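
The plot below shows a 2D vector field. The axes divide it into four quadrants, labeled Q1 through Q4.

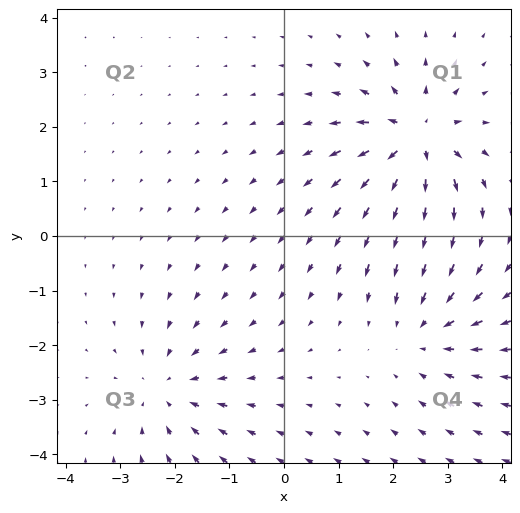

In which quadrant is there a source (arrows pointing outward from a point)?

Q1

The source sits at approximately (2.4, 1.8), which lies in quadrant Q1. The divergence there is about +5, positive as expected for a source.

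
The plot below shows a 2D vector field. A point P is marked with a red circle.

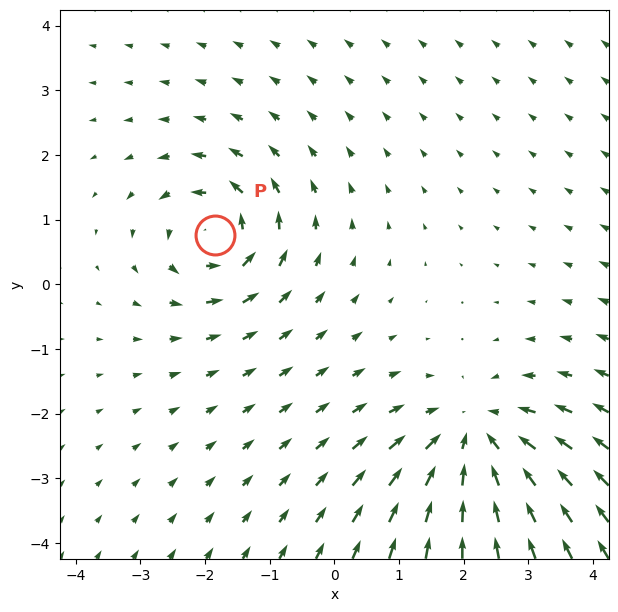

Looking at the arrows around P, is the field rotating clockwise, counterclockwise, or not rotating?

Near P at (-1.8, 0.8) the arrows circulate counterclockwise. The curl (z-component) there is about +5; positive curl means counterclockwise rotation.

counterclockwise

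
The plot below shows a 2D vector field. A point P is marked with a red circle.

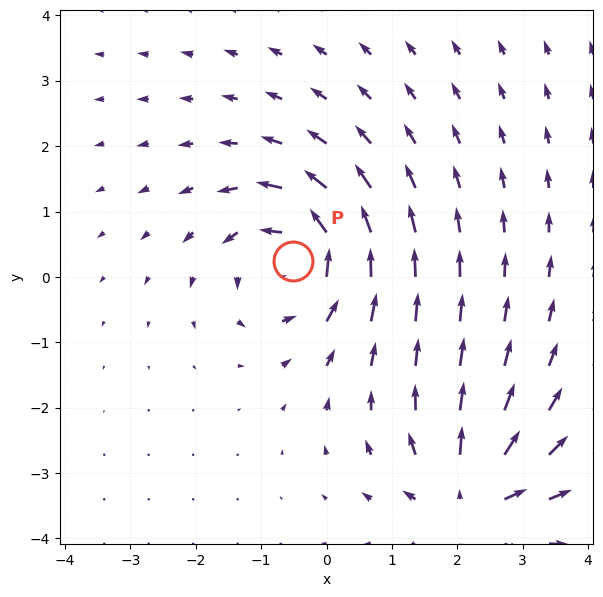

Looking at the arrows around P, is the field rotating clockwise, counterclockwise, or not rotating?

counterclockwise

Near P at (-0.5, 0.2) the arrows circulate counterclockwise. The curl (z-component) there is about +6; positive curl means counterclockwise rotation.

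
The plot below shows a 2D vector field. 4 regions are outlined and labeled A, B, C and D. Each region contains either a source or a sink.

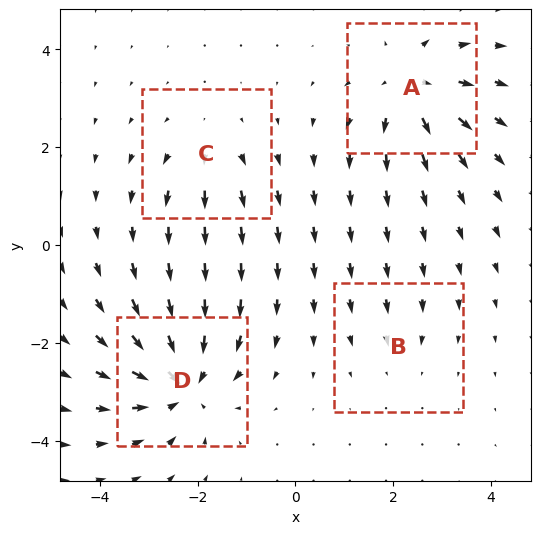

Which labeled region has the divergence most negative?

Divergence at each region's feature centre — A: about +5, B: about -2, C: about +3, D: about -7. Region D is most negative.

D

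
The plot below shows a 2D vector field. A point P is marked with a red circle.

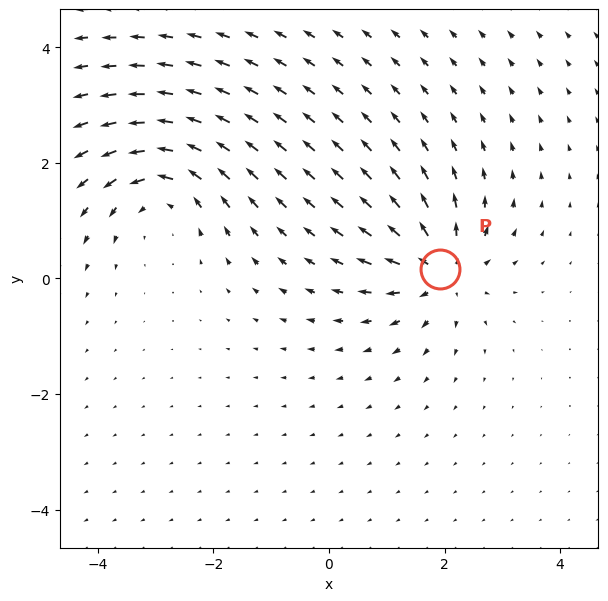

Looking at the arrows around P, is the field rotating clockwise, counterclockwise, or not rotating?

not rotating

Near P at (1.9, 0.2) the arrows show no circulation. The curl there is ≈0.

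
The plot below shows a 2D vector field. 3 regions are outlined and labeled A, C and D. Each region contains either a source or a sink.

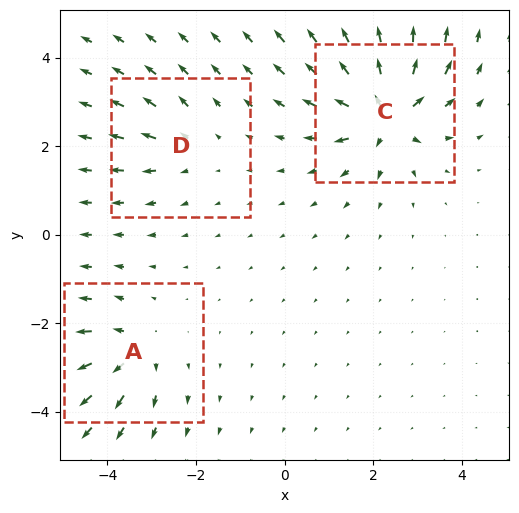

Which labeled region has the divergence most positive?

Divergence at each region's feature centre — A: about +4, C: about +7, D: about +3. Region C is most positive.

C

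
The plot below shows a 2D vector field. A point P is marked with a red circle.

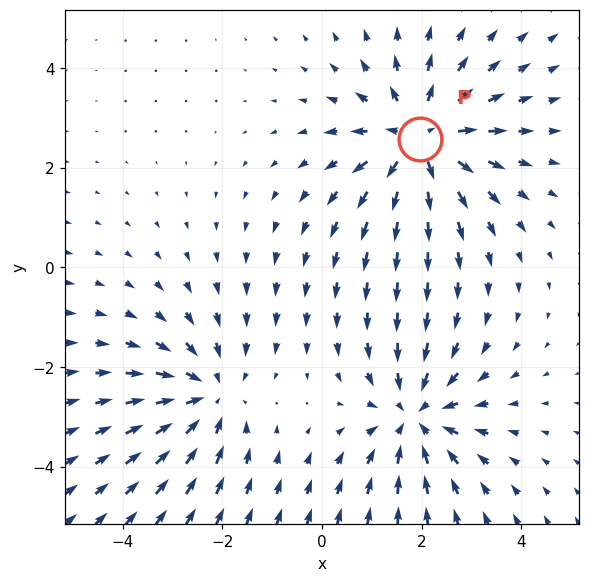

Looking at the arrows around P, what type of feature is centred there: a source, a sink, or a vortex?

source

At P (2.0, 2.6) the arrows spread outward. Divergence about +4, curl ≈0 — positive divergence with near-zero curl is a source.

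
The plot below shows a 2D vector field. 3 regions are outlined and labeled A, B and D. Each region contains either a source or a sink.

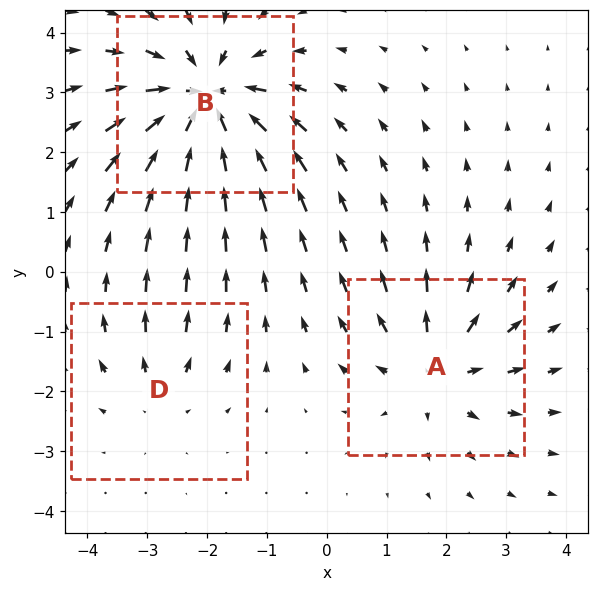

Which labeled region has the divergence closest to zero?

Divergence at each region's feature centre — A: about +3, B: about -5, D: about +2. Region D is closest to zero.

D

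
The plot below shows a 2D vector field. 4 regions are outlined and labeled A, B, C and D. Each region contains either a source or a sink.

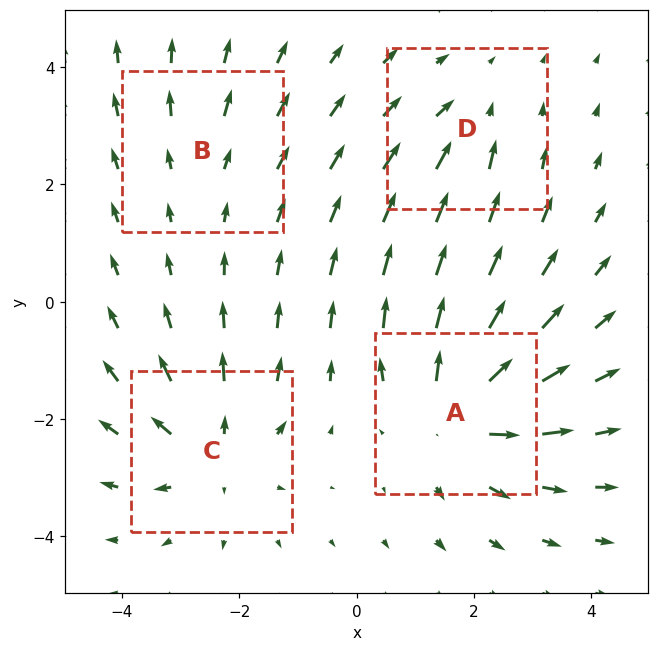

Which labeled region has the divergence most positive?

Divergence at each region's feature centre — A: about +6, B: about +2, C: about +5, D: about -3. Region A is most positive.

A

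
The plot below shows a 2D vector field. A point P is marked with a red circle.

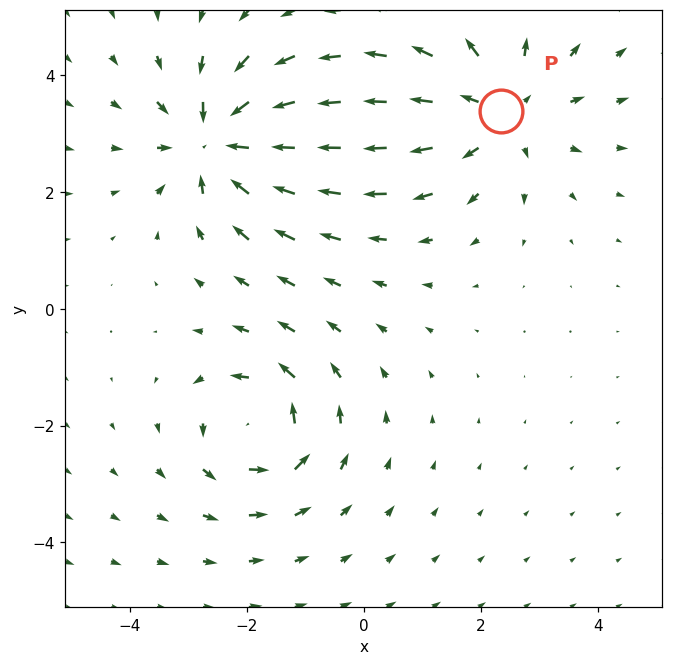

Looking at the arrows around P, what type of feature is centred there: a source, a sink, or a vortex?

At P (2.3, 3.4) the arrows spread outward. Divergence about +4, curl ≈0 — positive divergence with near-zero curl is a source.

source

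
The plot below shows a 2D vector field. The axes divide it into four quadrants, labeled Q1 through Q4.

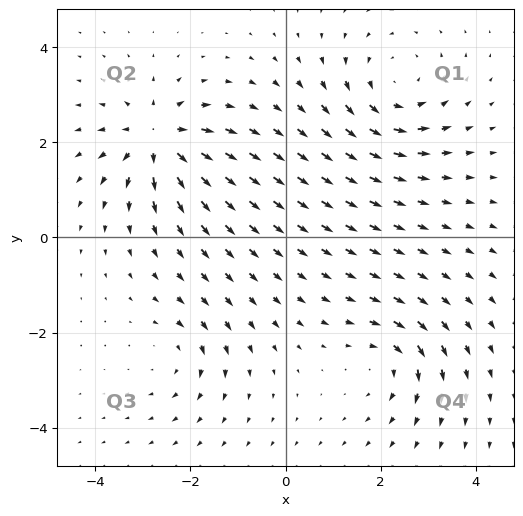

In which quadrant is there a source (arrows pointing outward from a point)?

The source sits at approximately (-2.7, 2.1), which lies in quadrant Q2. The divergence there is about +6, positive as expected for a source.

Q2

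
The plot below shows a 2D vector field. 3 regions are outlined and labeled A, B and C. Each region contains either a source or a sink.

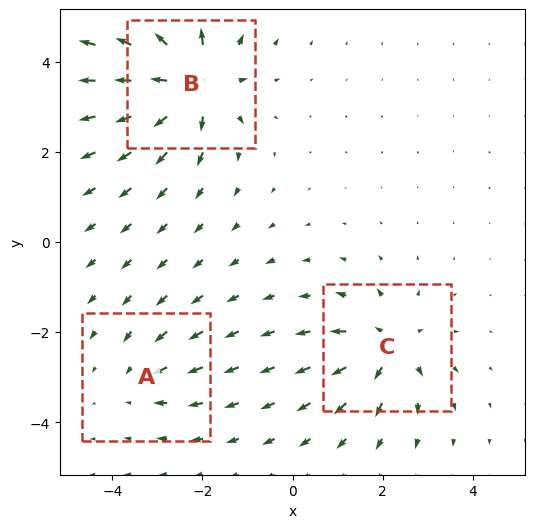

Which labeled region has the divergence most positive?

B

Divergence at each region's feature centre — A: about -2, B: about +6, C: about +4. Region B is most positive.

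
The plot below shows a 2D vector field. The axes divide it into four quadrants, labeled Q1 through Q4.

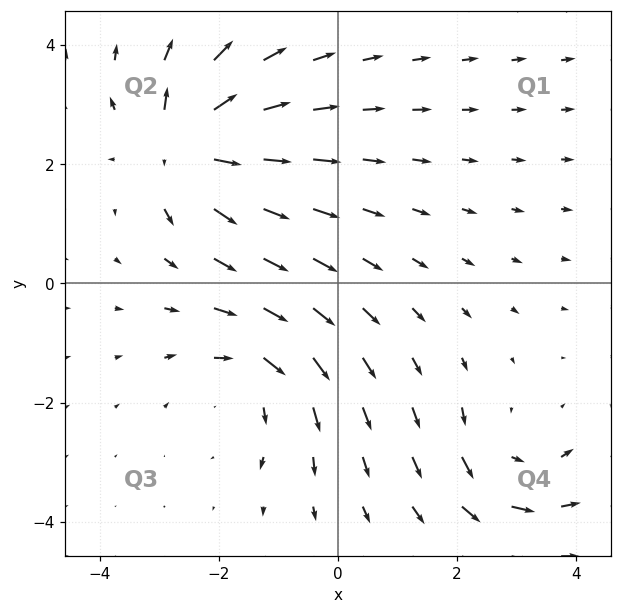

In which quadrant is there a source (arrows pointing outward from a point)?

Q2

The source sits at approximately (-2.6, 2.3), which lies in quadrant Q2. The divergence there is about +7, positive as expected for a source.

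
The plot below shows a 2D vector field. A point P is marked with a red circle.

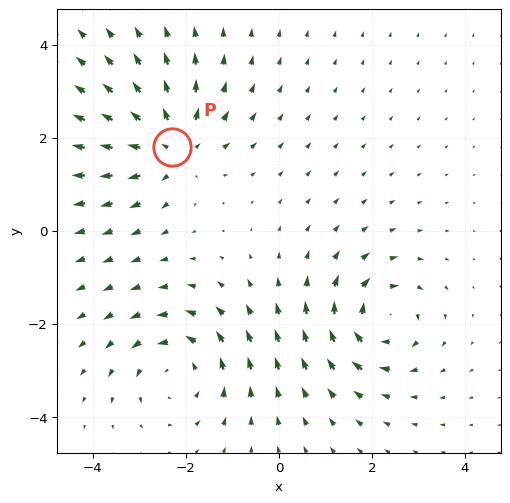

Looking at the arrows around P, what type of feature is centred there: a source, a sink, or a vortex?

At P (-2.3, 1.8) the arrows spread outward. Divergence about +4, curl ≈0 — positive divergence with near-zero curl is a source.

source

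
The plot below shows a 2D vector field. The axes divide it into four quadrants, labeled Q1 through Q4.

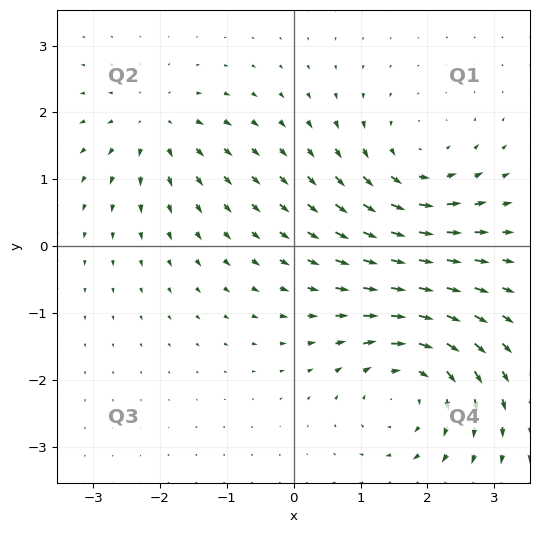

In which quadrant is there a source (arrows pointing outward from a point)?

Q2

The source sits at approximately (-2.1, 1.8), which lies in quadrant Q2. The divergence there is about +4, positive as expected for a source.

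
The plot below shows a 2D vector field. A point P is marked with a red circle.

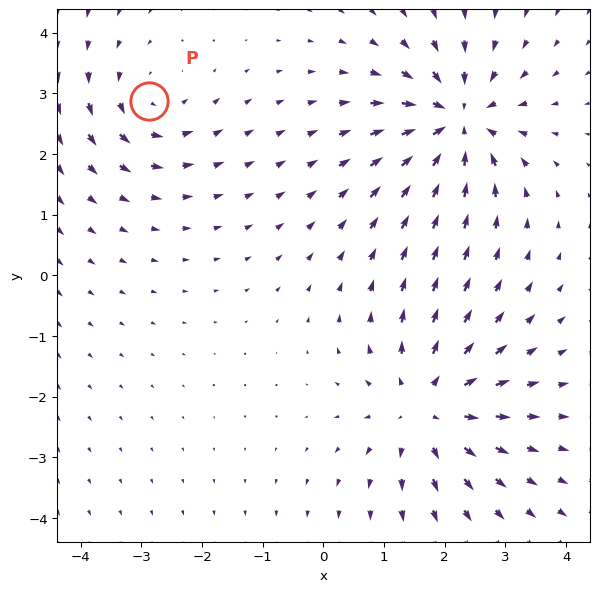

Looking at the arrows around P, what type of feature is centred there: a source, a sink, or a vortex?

At P (-2.9, 2.9) the arrows circulate counterclockwise. Divergence ≈0, curl about +3 — near-zero divergence with nonzero curl is a vortex.

vortex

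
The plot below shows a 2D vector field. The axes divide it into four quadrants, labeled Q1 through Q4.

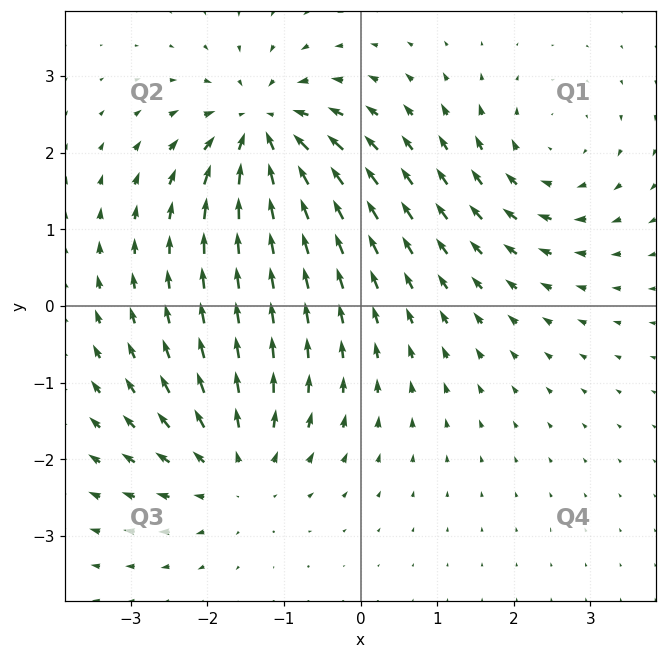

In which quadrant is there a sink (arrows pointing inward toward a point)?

The sink sits at approximately (-1.3, 2.3), which lies in quadrant Q2. The divergence there is about -7, negative as expected for a sink.

Q2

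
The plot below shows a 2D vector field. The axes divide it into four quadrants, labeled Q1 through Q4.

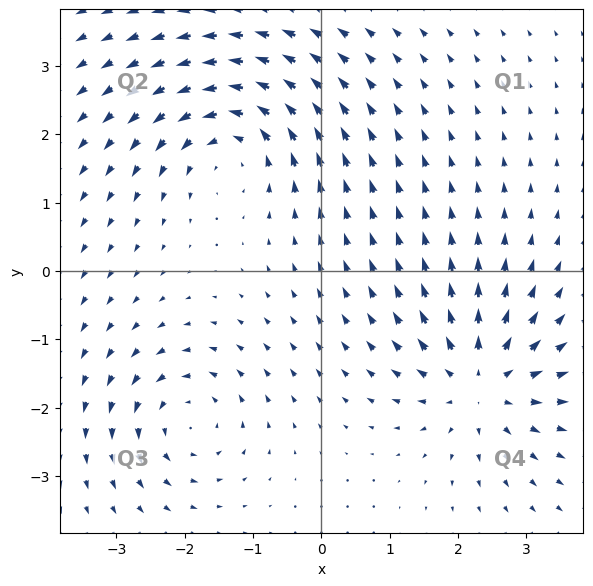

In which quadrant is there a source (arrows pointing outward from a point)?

The source sits at approximately (2.3, -1.6), which lies in quadrant Q4. The divergence there is about +5, positive as expected for a source.

Q4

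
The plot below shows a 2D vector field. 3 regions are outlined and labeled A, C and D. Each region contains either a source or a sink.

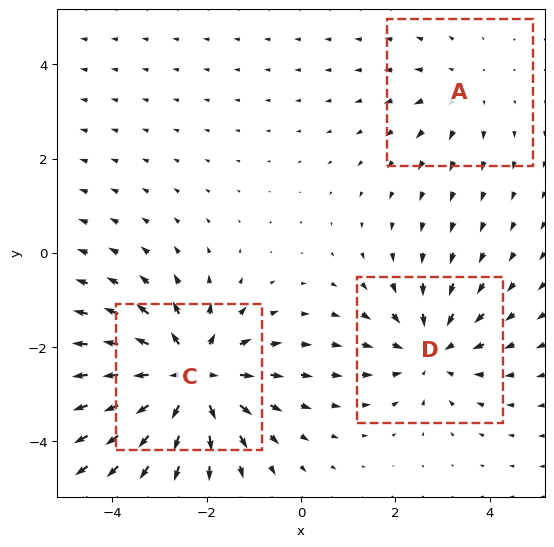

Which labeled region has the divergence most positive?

C

Divergence at each region's feature centre — A: about +2, C: about +4, D: about -3. Region C is most positive.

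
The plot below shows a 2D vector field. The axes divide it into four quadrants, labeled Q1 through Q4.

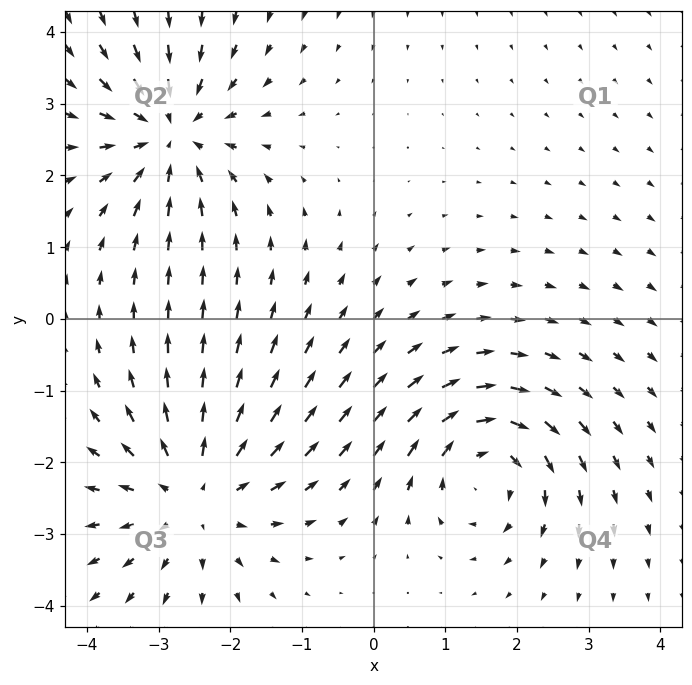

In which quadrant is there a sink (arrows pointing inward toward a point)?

The sink sits at approximately (-2.8, 2.6), which lies in quadrant Q2. The divergence there is about -4, negative as expected for a sink.

Q2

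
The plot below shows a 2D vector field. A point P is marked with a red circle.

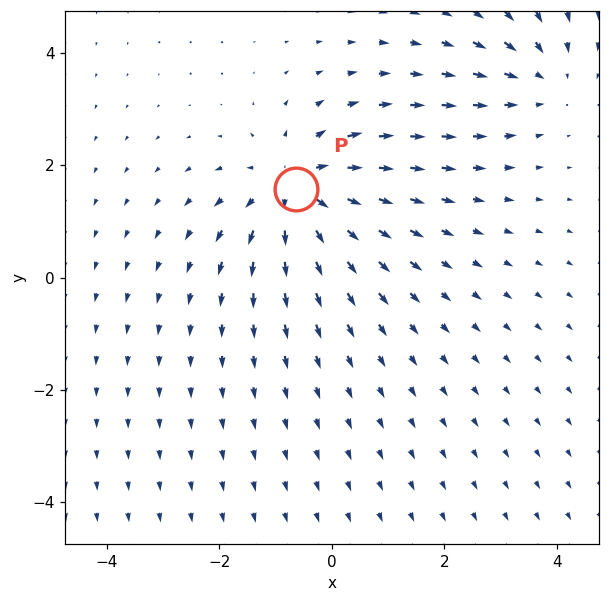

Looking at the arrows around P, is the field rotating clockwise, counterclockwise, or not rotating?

not rotating

Near P at (-0.6, 1.6) the arrows show no circulation. The curl there is ≈0.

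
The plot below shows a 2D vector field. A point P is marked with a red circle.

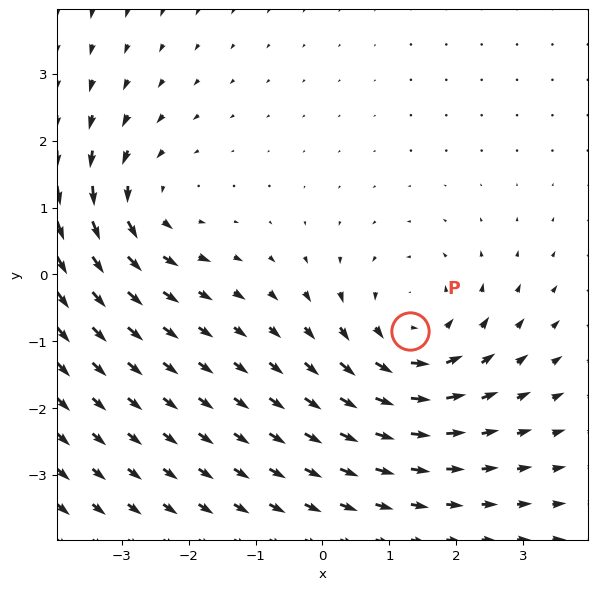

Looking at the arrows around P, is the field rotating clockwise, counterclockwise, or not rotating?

Near P at (1.3, -0.8) the arrows circulate counterclockwise. The curl (z-component) there is about +4; positive curl means counterclockwise rotation.

counterclockwise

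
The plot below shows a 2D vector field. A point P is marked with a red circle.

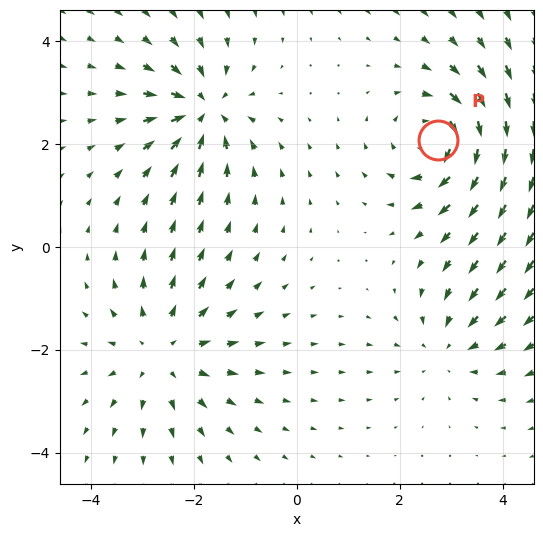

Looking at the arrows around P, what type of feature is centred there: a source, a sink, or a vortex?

At P (2.8, 2.1) the arrows circulate clockwise. Divergence ≈0, curl about -6 — near-zero divergence with nonzero curl is a vortex.

vortex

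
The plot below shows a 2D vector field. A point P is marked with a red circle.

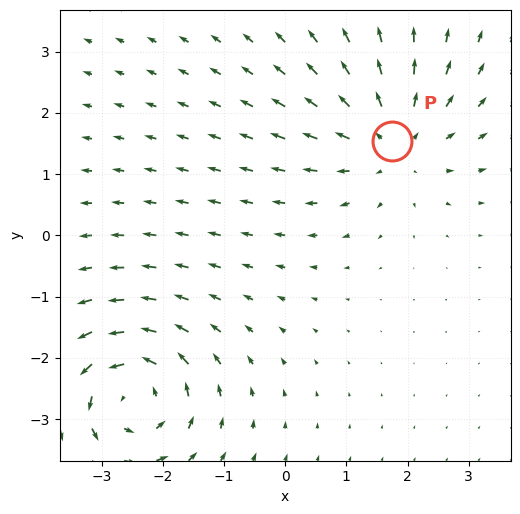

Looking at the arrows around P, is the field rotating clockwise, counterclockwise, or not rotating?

Near P at (1.7, 1.5) the arrows show no circulation. The curl there is ≈0.

not rotating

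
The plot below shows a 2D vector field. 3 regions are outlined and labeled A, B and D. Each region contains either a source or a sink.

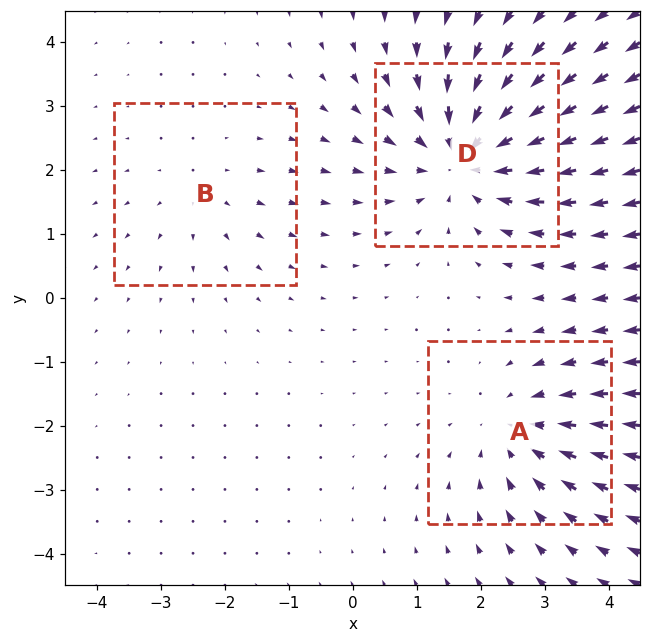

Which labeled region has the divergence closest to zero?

B

Divergence at each region's feature centre — A: about -3, B: about +2, D: about -5. Region B is closest to zero.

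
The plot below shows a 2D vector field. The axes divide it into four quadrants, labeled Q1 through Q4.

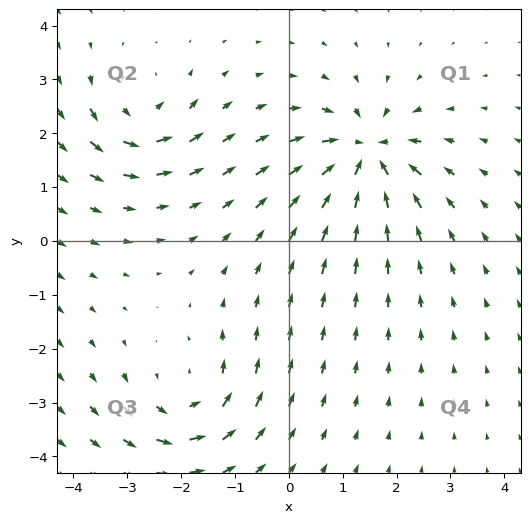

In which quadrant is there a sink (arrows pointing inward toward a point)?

The sink sits at approximately (1.4, 1.6), which lies in quadrant Q1. The divergence there is about -5, negative as expected for a sink.

Q1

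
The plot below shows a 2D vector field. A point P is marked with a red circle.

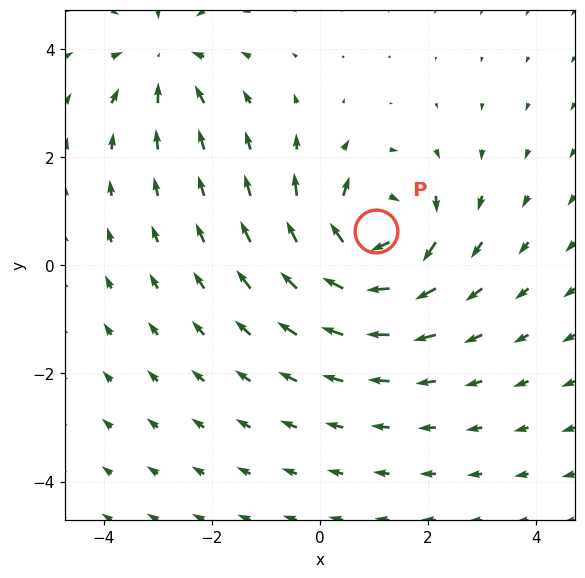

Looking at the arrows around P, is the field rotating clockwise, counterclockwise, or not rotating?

clockwise

Near P at (1.0, 0.6) the arrows circulate clockwise. The curl (z-component) there is about -6; negative curl means clockwise rotation.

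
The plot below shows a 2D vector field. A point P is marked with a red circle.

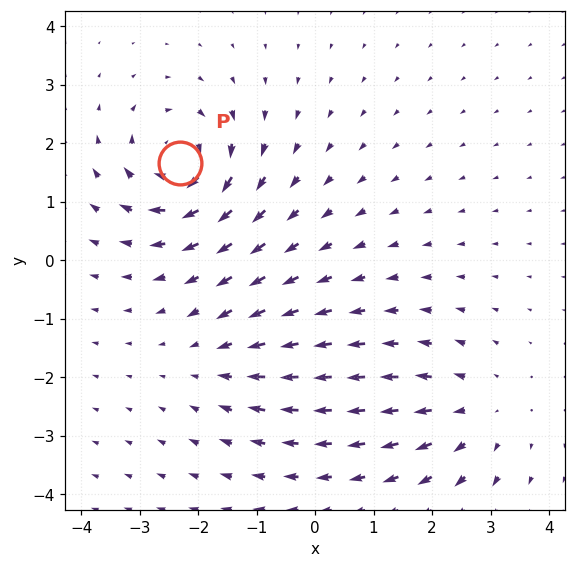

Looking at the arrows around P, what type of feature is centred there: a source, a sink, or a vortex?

At P (-2.3, 1.7) the arrows circulate clockwise. Divergence ≈0, curl about -6 — near-zero divergence with nonzero curl is a vortex.

vortex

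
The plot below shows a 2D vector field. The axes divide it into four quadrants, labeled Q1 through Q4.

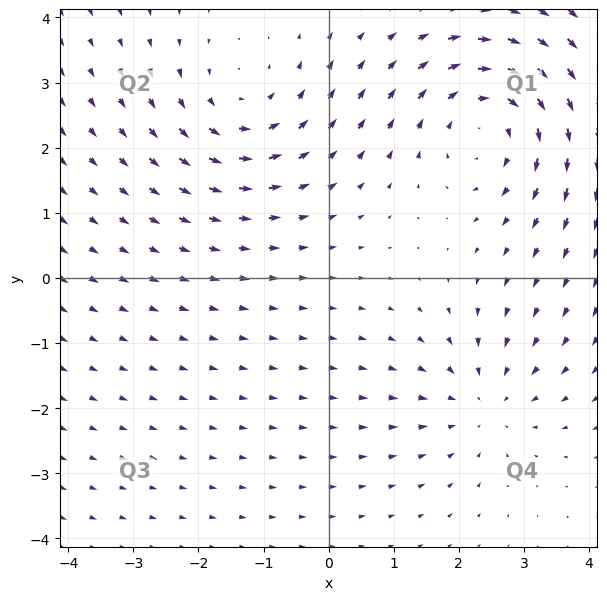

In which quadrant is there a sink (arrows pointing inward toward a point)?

Q4

The sink sits at approximately (2.4, -1.9), which lies in quadrant Q4. The divergence there is about -3, negative as expected for a sink.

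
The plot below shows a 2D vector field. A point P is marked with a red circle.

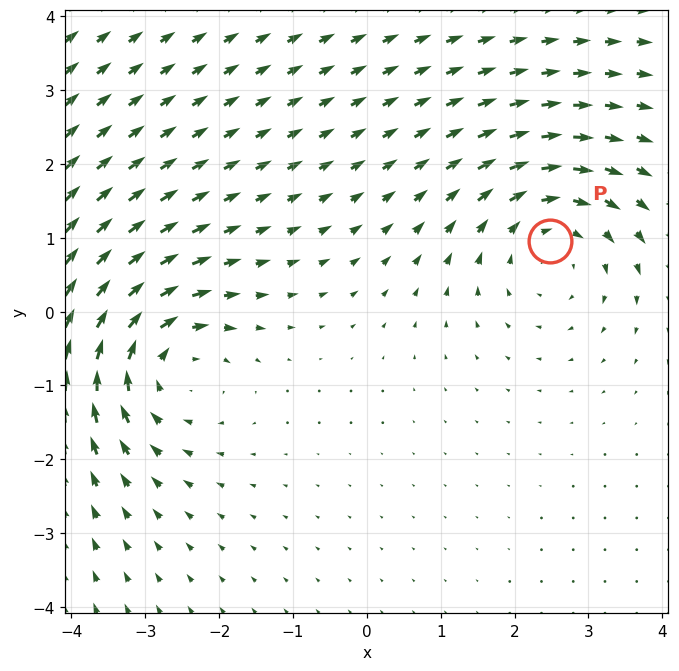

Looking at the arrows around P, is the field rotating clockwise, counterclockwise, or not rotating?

clockwise

Near P at (2.5, 1.0) the arrows circulate clockwise. The curl (z-component) there is about -4; negative curl means clockwise rotation.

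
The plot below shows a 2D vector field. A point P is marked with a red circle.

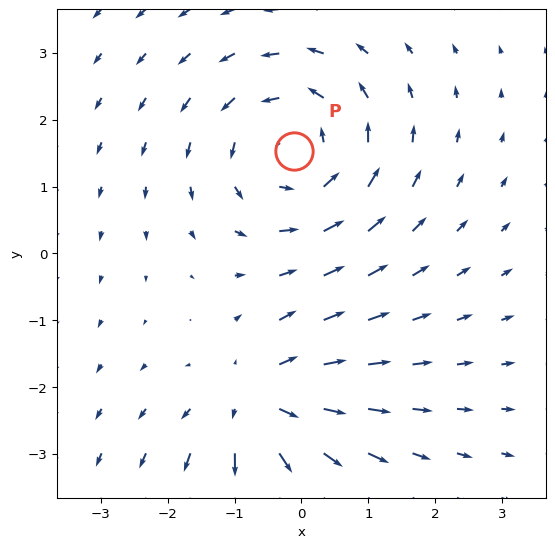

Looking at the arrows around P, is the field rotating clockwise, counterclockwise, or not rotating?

Near P at (-0.1, 1.5) the arrows circulate counterclockwise. The curl (z-component) there is about +3; positive curl means counterclockwise rotation.

counterclockwise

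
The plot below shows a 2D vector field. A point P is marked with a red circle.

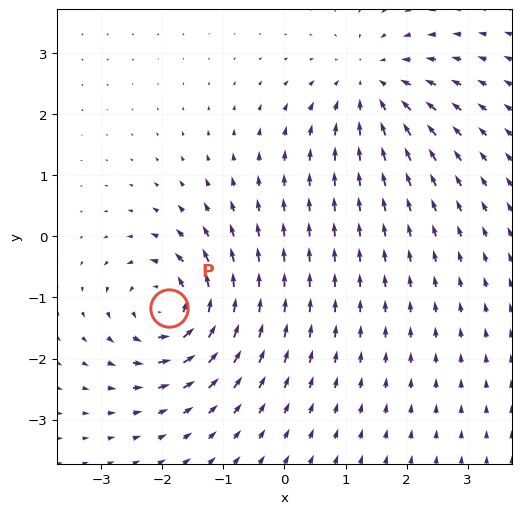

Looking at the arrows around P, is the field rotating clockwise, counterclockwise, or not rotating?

Near P at (-1.9, -1.2) the arrows circulate counterclockwise. The curl (z-component) there is about +6; positive curl means counterclockwise rotation.

counterclockwise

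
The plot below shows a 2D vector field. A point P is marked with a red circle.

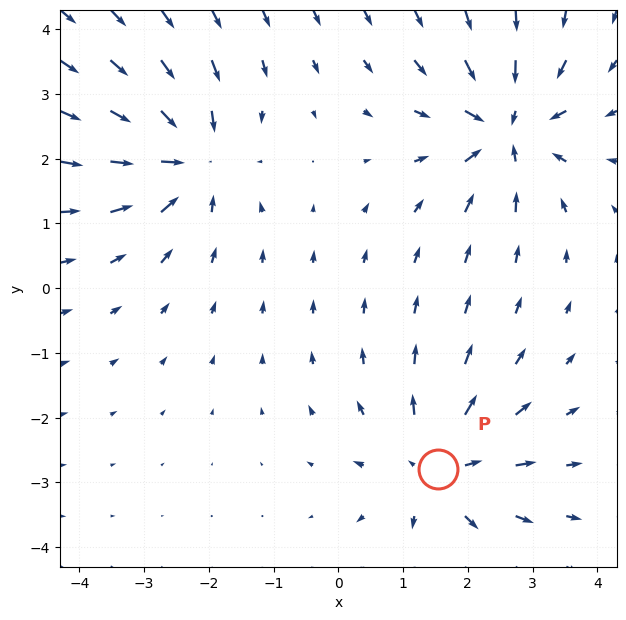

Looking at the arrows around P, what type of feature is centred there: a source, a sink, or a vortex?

source

At P (1.5, -2.8) the arrows spread outward. Divergence about +3, curl ≈0 — positive divergence with near-zero curl is a source.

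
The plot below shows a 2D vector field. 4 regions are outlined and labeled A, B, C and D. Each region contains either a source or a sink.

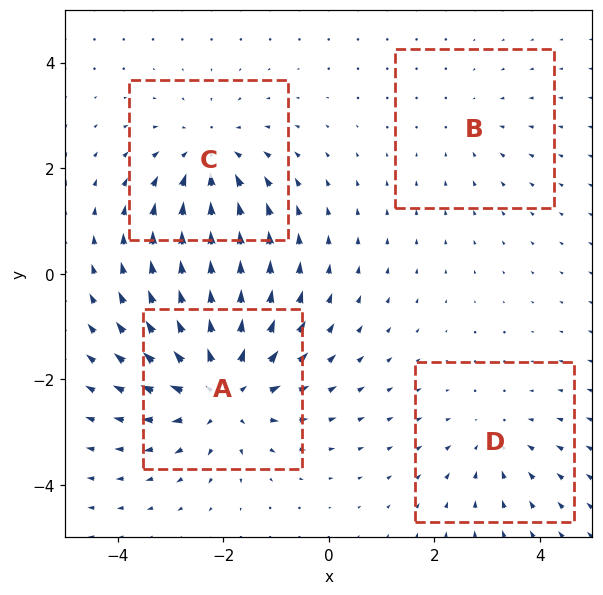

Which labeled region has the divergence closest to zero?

Divergence at each region's feature centre — A: about +6, B: about -2, C: about -4, D: about -3. Region B is closest to zero.

B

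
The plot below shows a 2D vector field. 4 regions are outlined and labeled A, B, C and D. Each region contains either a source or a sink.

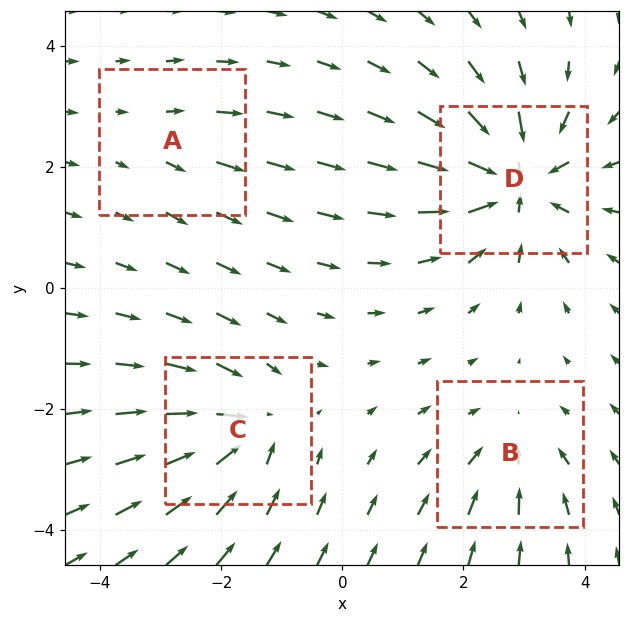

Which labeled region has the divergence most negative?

Divergence at each region's feature centre — A: about +2, B: about -3, C: about -5, D: about -7. Region D is most negative.

D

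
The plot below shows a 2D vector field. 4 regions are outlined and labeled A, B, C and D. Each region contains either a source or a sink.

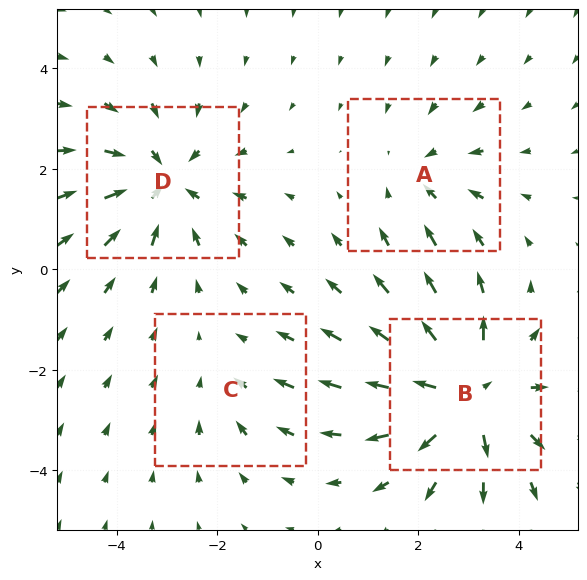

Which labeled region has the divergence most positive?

Divergence at each region's feature centre — A: about -3, B: about +6, C: about -2, D: about -4. Region B is most positive.

B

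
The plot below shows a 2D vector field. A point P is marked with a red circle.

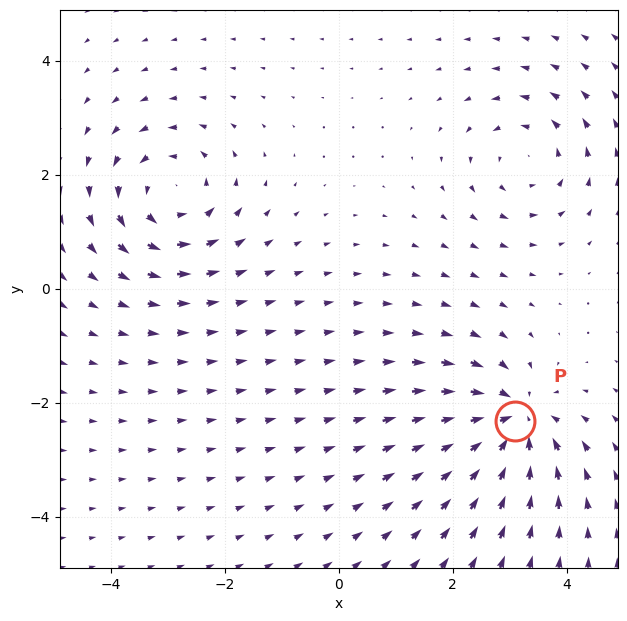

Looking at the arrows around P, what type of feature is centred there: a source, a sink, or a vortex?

sink

At P (3.1, -2.3) the arrows converge inward. Divergence about -5, curl ≈0 — negative divergence with near-zero curl is a sink.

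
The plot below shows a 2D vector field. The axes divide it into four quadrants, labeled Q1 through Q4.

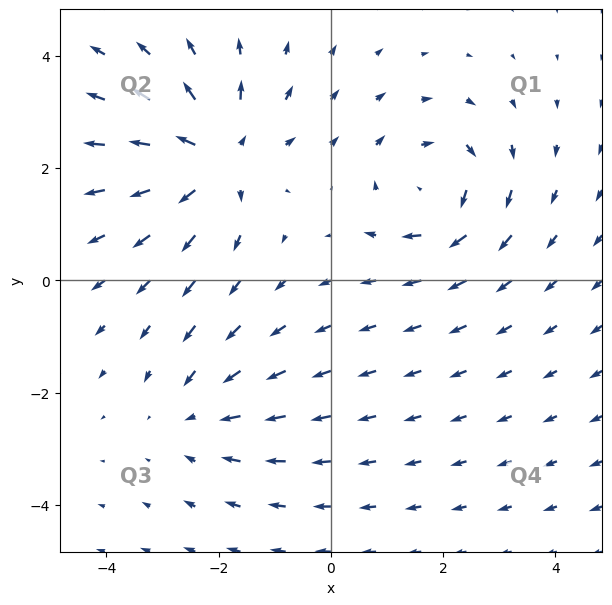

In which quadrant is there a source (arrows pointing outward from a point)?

Q2

The source sits at approximately (-2.1, 2.2), which lies in quadrant Q2. The divergence there is about +4, positive as expected for a source.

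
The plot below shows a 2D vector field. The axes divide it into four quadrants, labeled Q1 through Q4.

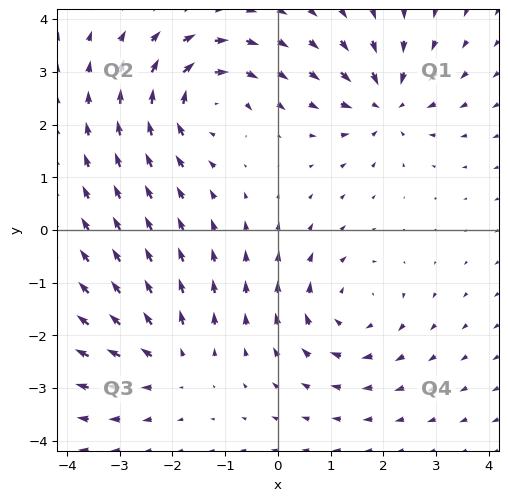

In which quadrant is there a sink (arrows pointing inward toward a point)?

The sink sits at approximately (2.1, 2.4), which lies in quadrant Q1. The divergence there is about -5, negative as expected for a sink.

Q1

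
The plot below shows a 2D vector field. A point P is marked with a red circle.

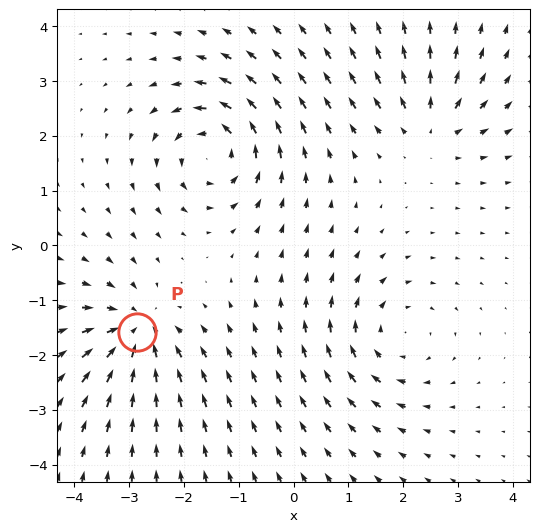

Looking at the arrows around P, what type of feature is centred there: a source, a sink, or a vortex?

sink

At P (-2.8, -1.6) the arrows converge inward. Divergence about -6, curl ≈0 — negative divergence with near-zero curl is a sink.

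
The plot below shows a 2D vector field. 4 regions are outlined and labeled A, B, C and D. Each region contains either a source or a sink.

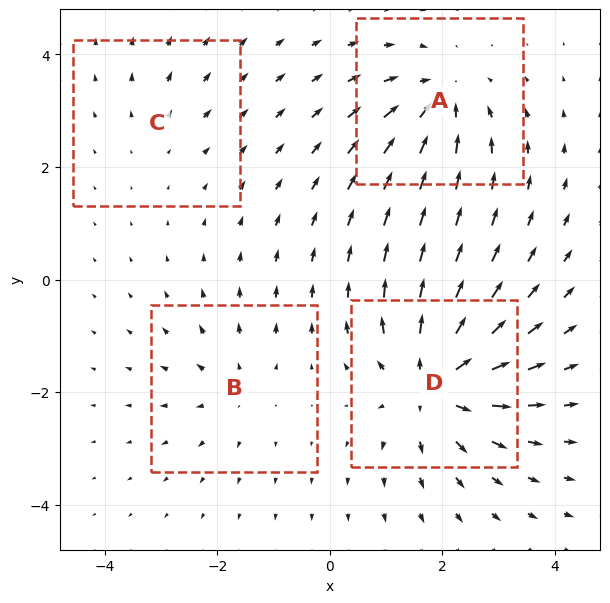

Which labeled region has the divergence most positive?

D

Divergence at each region's feature centre — A: about -5, B: about +3, C: about +2, D: about +8. Region D is most positive.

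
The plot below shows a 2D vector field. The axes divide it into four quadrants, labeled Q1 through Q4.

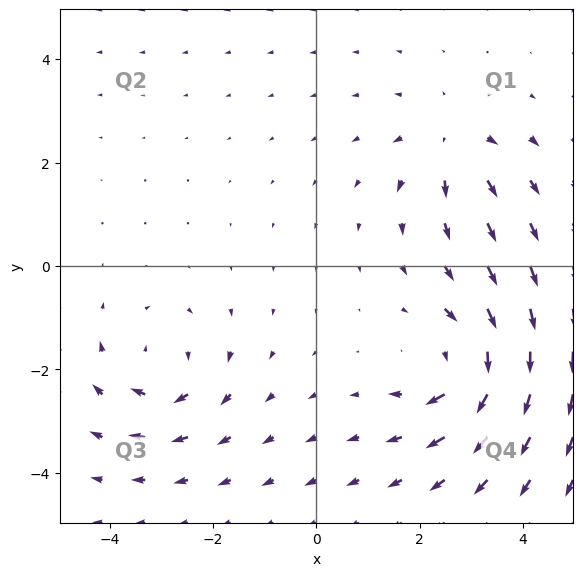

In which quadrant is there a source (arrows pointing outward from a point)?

Q1

The source sits at approximately (2.6, 2.4), which lies in quadrant Q1. The divergence there is about +3, positive as expected for a source.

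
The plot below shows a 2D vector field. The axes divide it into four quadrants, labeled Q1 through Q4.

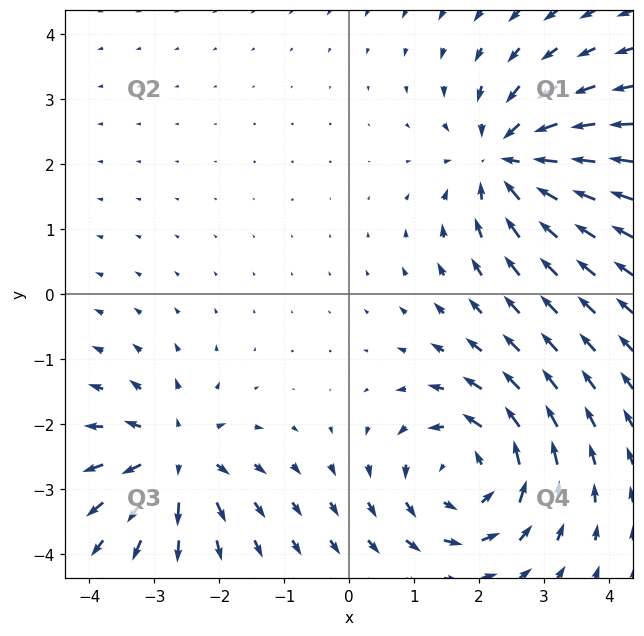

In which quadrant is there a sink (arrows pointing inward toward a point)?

Q1

The sink sits at approximately (2.4, 2.1), which lies in quadrant Q1. The divergence there is about -4, negative as expected for a sink.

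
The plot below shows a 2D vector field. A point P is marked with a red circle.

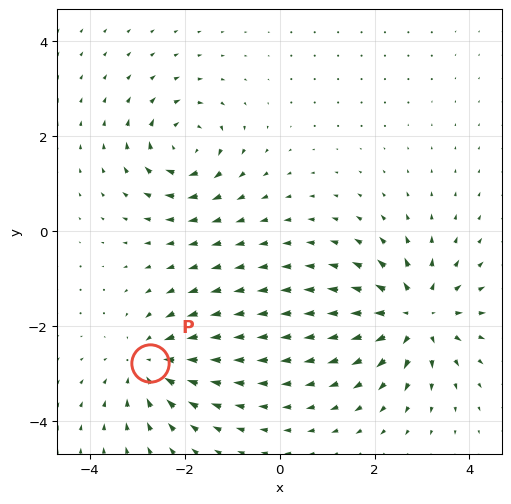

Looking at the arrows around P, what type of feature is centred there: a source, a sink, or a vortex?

sink

At P (-2.7, -2.8) the arrows converge inward. Divergence about -3, curl ≈0 — negative divergence with near-zero curl is a sink.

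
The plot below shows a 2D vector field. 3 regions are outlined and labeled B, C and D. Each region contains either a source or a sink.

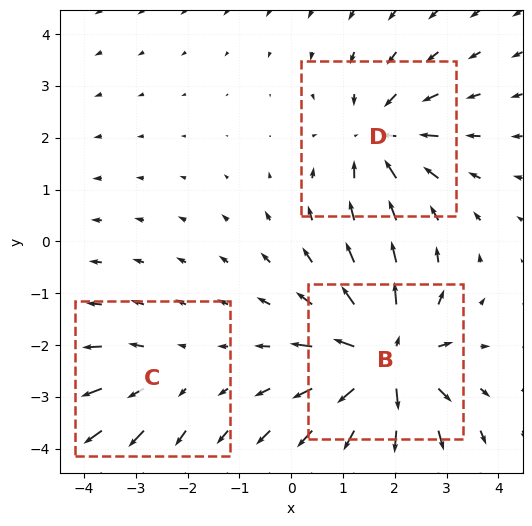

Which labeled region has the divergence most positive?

Divergence at each region's feature centre — B: about +5, C: about +2, D: about -4. Region B is most positive.

B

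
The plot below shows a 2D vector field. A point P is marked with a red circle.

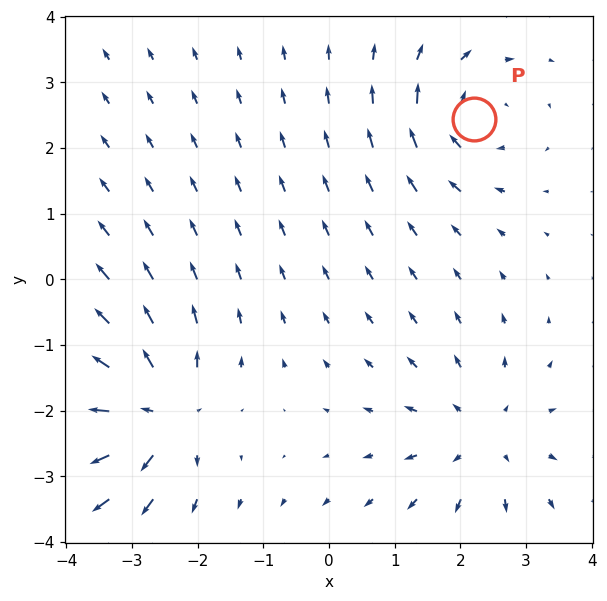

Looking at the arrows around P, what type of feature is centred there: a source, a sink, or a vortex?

vortex

At P (2.2, 2.5) the arrows circulate clockwise. Divergence ≈0, curl about -4 — near-zero divergence with nonzero curl is a vortex.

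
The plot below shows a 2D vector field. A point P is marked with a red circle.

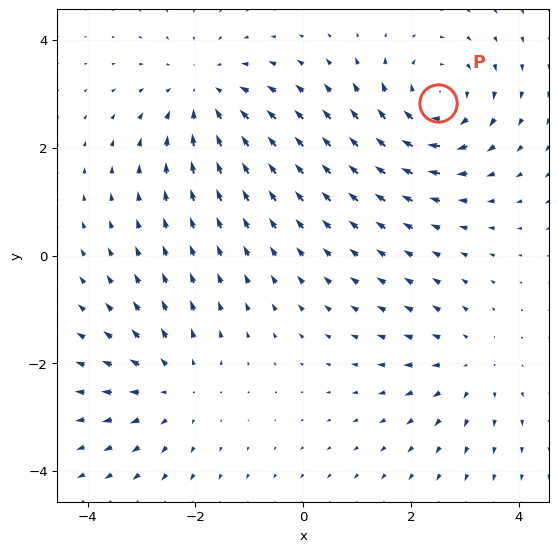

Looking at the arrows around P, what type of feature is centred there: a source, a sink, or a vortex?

vortex

At P (2.5, 2.8) the arrows circulate clockwise. Divergence ≈0, curl about -4 — near-zero divergence with nonzero curl is a vortex.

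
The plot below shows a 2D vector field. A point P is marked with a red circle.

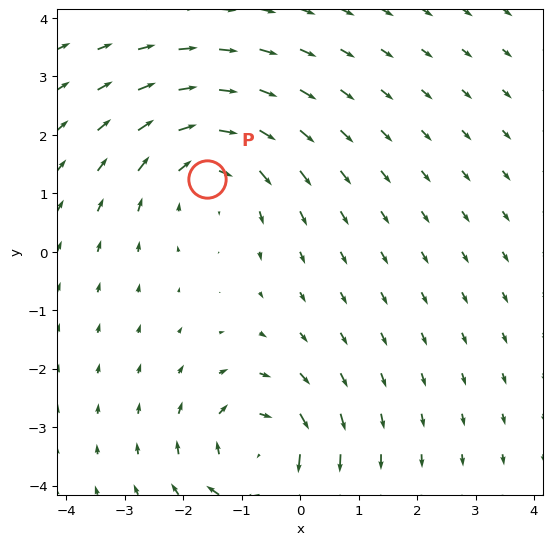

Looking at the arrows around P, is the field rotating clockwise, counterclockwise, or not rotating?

Near P at (-1.6, 1.2) the arrows circulate clockwise. The curl (z-component) there is about -4; negative curl means clockwise rotation.

clockwise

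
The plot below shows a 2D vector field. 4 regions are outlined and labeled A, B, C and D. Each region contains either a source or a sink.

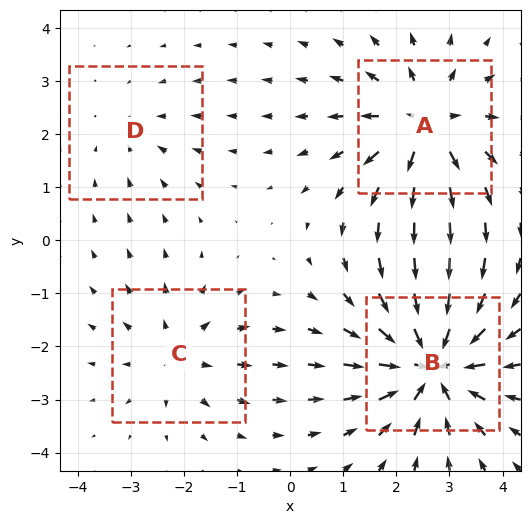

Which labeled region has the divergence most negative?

Divergence at each region's feature centre — A: about +6, B: about -7, C: about +3, D: about -2. Region B is most negative.

B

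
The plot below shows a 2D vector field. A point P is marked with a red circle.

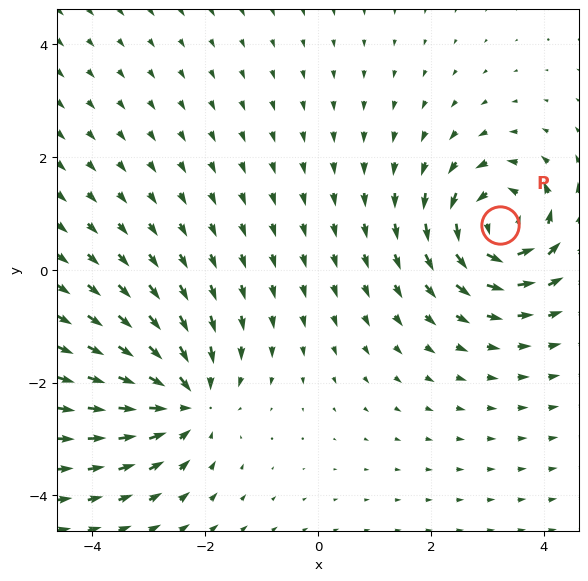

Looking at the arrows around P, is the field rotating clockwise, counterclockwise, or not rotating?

Near P at (3.2, 0.8) the arrows circulate counterclockwise. The curl (z-component) there is about +5; positive curl means counterclockwise rotation.

counterclockwise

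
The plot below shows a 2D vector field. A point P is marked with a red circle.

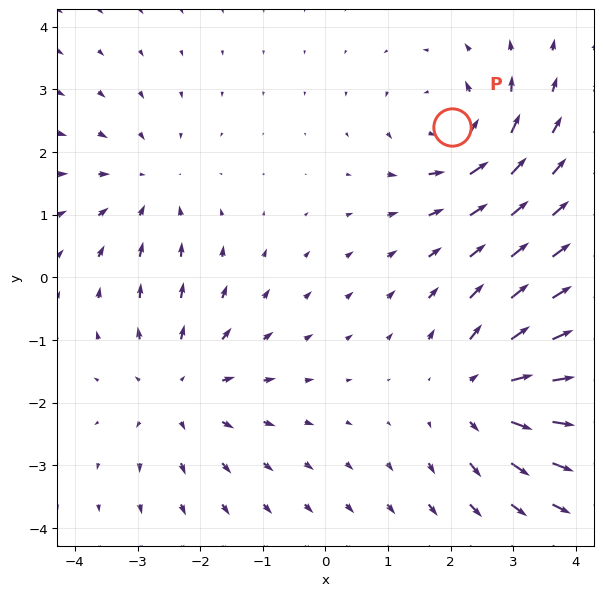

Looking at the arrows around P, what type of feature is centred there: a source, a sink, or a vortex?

At P (2.0, 2.4) the arrows circulate counterclockwise. Divergence ≈0, curl about +5 — near-zero divergence with nonzero curl is a vortex.

vortex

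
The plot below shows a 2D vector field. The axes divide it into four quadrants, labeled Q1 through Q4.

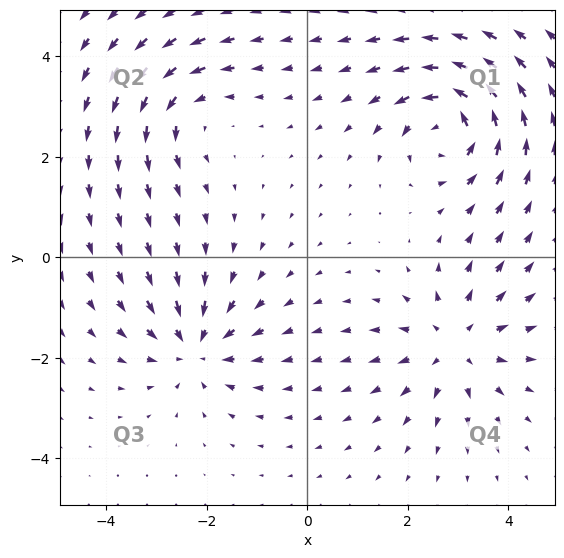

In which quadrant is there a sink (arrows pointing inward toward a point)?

The sink sits at approximately (-2.2, -1.8), which lies in quadrant Q3. The divergence there is about -4, negative as expected for a sink.

Q3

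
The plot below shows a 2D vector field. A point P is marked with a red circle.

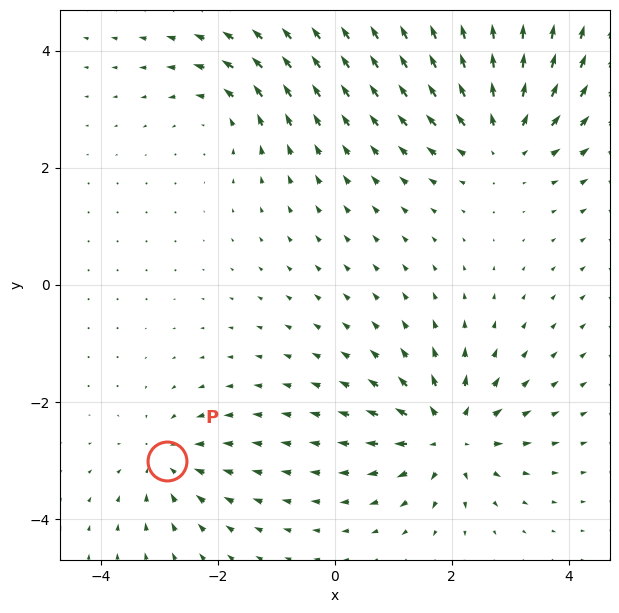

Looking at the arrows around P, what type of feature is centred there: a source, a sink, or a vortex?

At P (-2.9, -3.0) the arrows converge inward. Divergence about -4, curl ≈0 — negative divergence with near-zero curl is a sink.

sink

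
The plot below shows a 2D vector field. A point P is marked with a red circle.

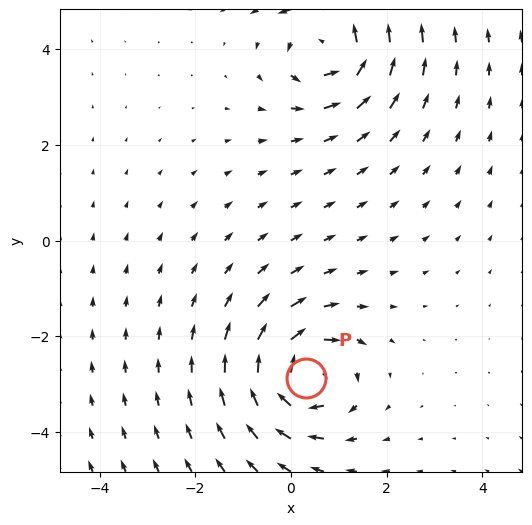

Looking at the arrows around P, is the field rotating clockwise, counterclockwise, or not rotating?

Near P at (0.3, -2.9) the arrows circulate clockwise. The curl (z-component) there is about -5; negative curl means clockwise rotation.

clockwise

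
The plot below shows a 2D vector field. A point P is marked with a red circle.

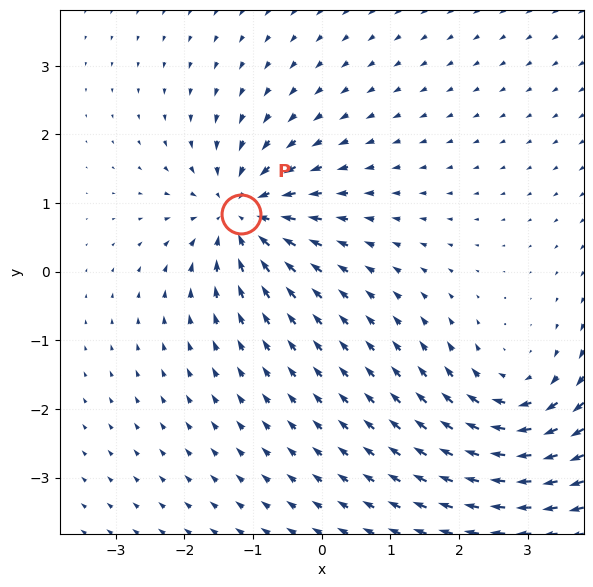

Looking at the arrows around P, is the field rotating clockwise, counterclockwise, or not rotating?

not rotating

Near P at (-1.2, 0.8) the arrows show no circulation. The curl there is ≈0.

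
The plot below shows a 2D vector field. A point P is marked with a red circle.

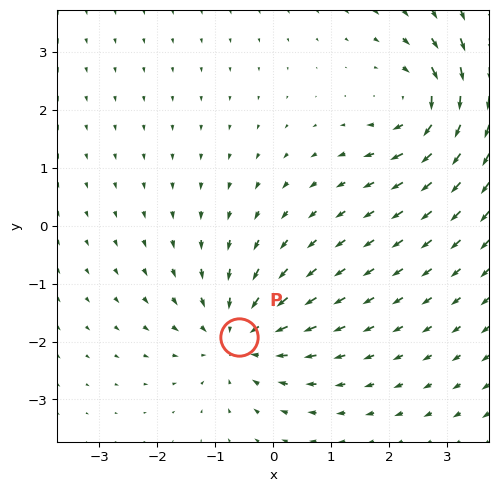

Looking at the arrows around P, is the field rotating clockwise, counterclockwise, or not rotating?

not rotating

Near P at (-0.6, -1.9) the arrows show no circulation. The curl there is ≈0.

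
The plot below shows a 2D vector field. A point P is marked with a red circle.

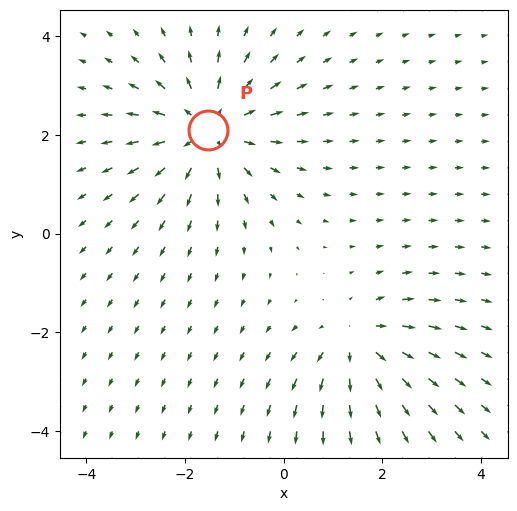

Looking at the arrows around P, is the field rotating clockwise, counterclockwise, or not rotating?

Near P at (-1.5, 2.1) the arrows show no circulation. The curl there is ≈0.

not rotating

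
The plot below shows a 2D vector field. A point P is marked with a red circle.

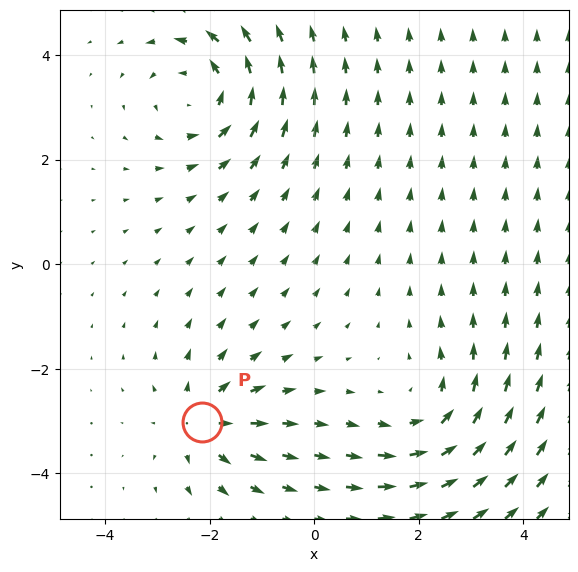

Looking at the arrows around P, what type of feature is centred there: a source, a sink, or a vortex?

source

At P (-2.1, -3.0) the arrows spread outward. Divergence about +4, curl ≈0 — positive divergence with near-zero curl is a source.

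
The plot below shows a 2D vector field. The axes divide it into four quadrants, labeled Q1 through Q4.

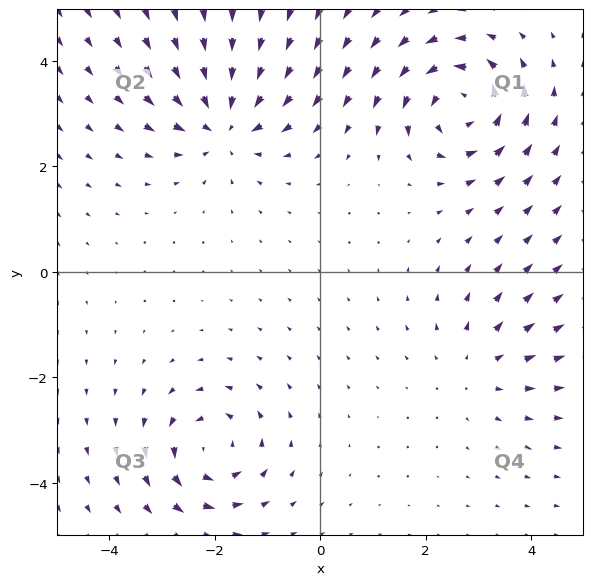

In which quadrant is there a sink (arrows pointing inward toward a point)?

The sink sits at approximately (-1.8, 2.8), which lies in quadrant Q2. The divergence there is about -5, negative as expected for a sink.

Q2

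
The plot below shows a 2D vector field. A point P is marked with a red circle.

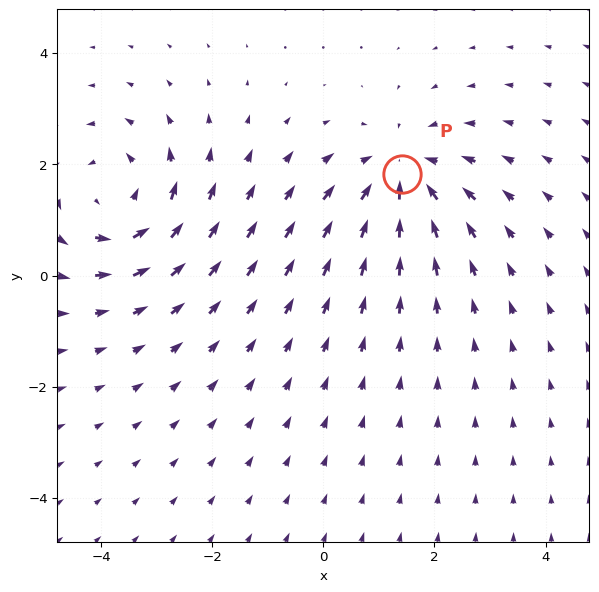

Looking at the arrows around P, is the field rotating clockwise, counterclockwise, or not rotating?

not rotating

Near P at (1.4, 1.8) the arrows show no circulation. The curl there is ≈0.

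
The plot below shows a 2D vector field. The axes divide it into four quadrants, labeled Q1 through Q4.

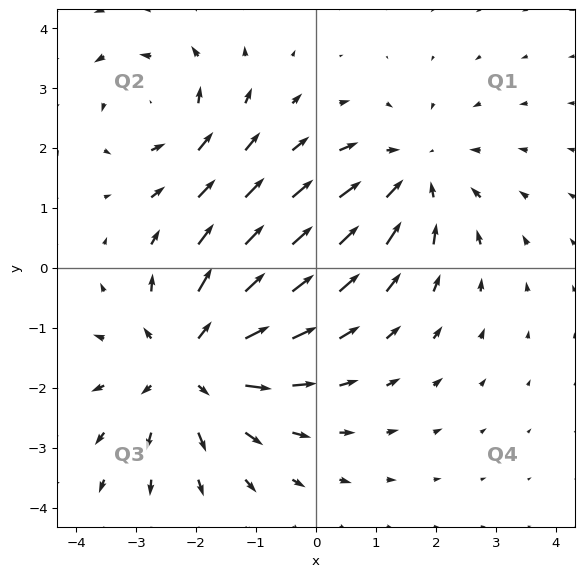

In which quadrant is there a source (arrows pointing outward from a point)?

Q3

The source sits at approximately (-2.1, -1.6), which lies in quadrant Q3. The divergence there is about +4, positive as expected for a source.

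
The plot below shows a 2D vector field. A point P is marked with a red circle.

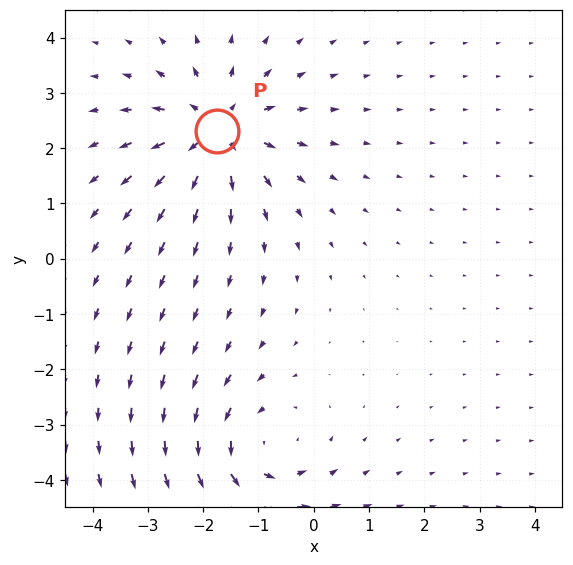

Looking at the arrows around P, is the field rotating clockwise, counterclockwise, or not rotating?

Near P at (-1.7, 2.3) the arrows show no circulation. The curl there is ≈0.

not rotating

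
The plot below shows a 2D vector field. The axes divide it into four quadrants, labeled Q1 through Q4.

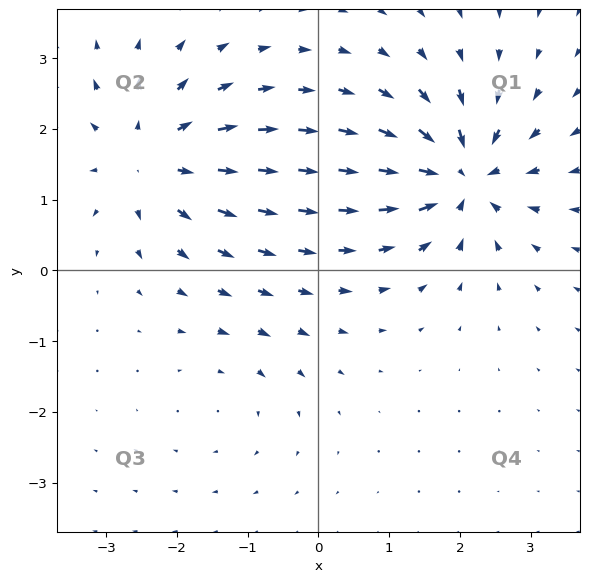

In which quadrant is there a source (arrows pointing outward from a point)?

Q2

The source sits at approximately (-2.4, 1.6), which lies in quadrant Q2. The divergence there is about +5, positive as expected for a source.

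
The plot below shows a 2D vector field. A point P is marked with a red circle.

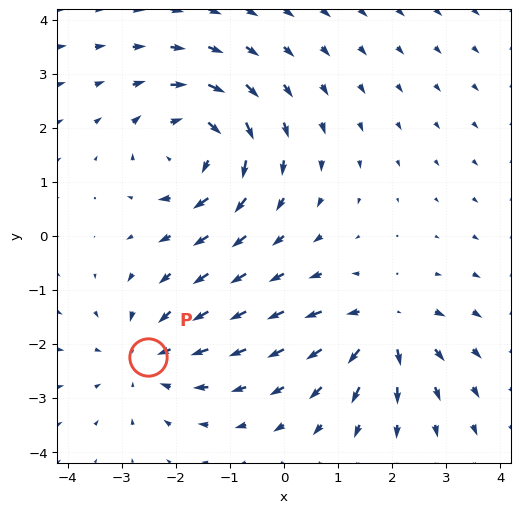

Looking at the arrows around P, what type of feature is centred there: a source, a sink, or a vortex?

sink

At P (-2.5, -2.2) the arrows converge inward. Divergence about -3, curl ≈0 — negative divergence with near-zero curl is a sink.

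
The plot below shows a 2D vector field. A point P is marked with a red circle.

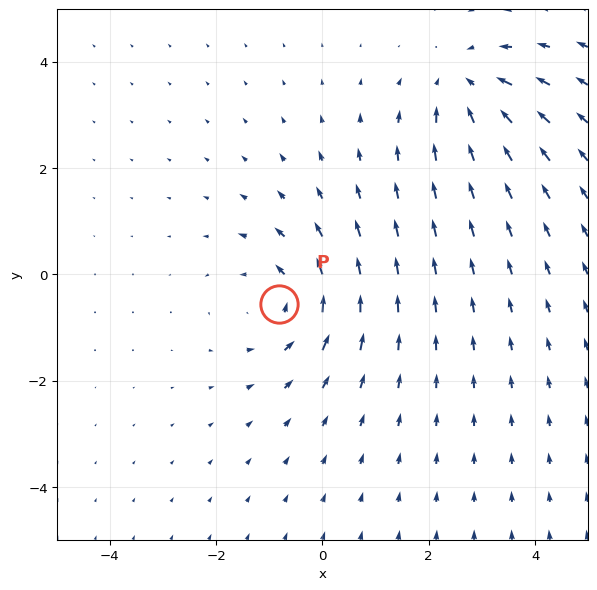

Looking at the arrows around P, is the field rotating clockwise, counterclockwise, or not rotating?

Near P at (-0.8, -0.6) the arrows circulate counterclockwise. The curl (z-component) there is about +4; positive curl means counterclockwise rotation.

counterclockwise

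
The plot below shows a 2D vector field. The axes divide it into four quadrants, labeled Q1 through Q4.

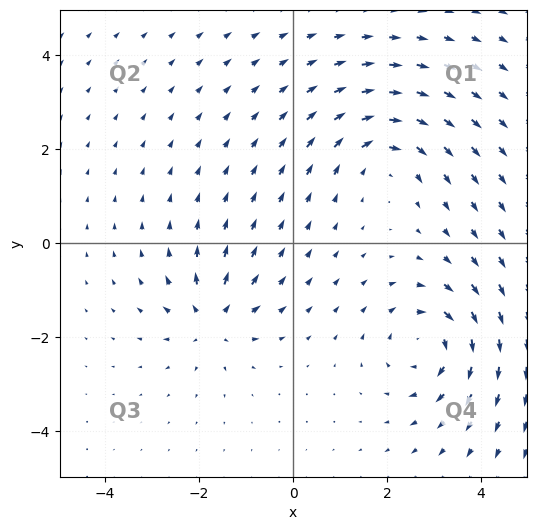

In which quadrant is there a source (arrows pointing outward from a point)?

Q3

The source sits at approximately (-1.7, -1.6), which lies in quadrant Q3. The divergence there is about +5, positive as expected for a source.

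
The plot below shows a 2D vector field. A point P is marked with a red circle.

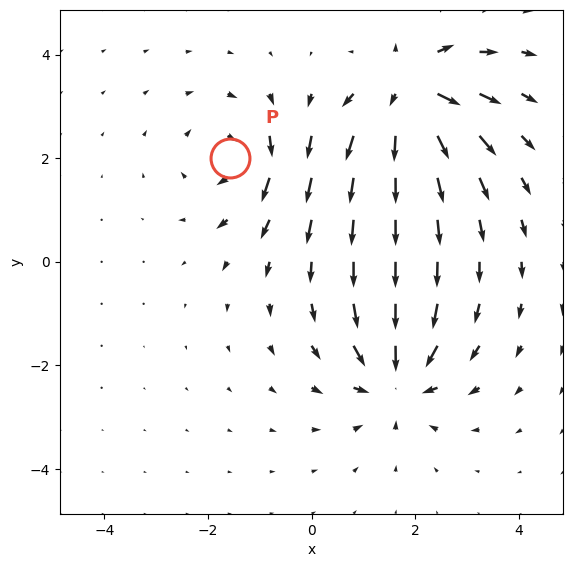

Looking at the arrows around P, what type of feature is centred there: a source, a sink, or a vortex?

At P (-1.6, 2.0) the arrows circulate clockwise. Divergence ≈0, curl about -4 — near-zero divergence with nonzero curl is a vortex.

vortex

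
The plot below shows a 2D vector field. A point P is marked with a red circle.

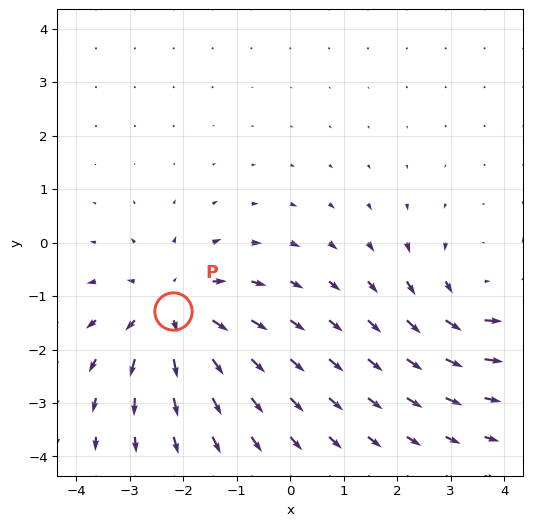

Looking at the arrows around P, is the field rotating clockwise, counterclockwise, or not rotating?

not rotating

Near P at (-2.2, -1.3) the arrows show no circulation. The curl there is ≈0.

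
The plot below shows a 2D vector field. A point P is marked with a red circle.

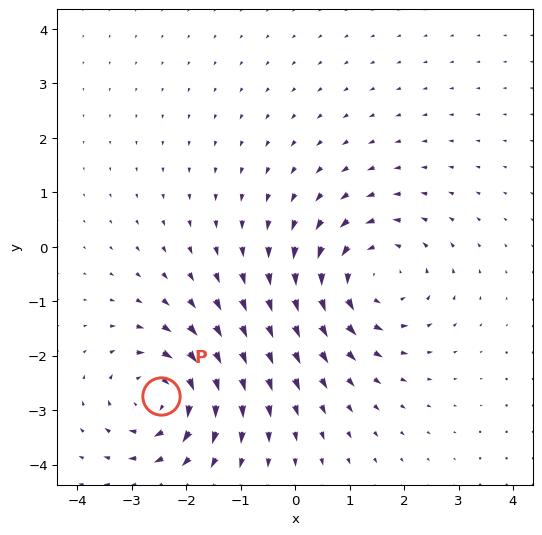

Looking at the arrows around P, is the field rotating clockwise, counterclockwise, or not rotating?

Near P at (-2.5, -2.7) the arrows circulate clockwise. The curl (z-component) there is about -5; negative curl means clockwise rotation.

clockwise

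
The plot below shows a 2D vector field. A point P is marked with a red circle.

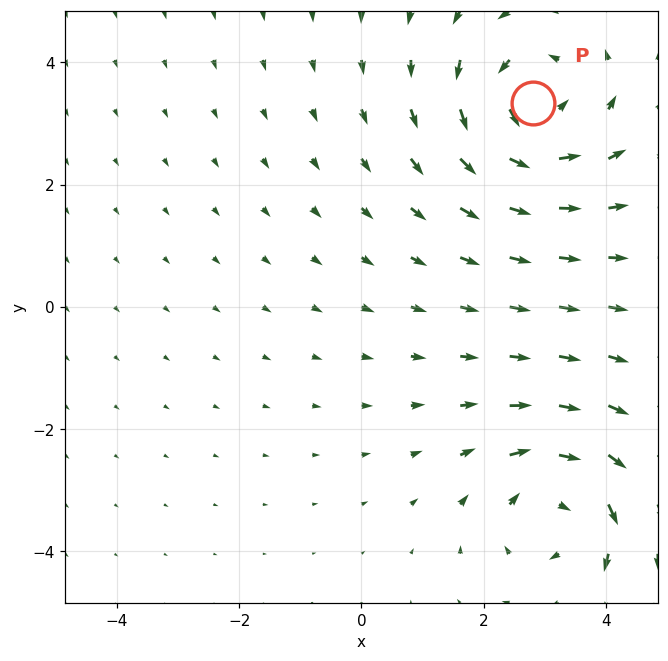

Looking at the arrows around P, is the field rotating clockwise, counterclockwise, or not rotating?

counterclockwise

Near P at (2.8, 3.3) the arrows circulate counterclockwise. The curl (z-component) there is about +4; positive curl means counterclockwise rotation.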